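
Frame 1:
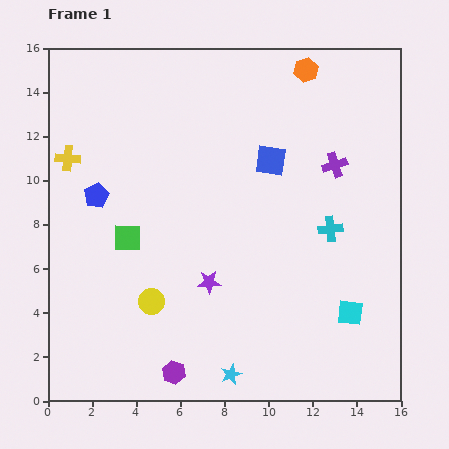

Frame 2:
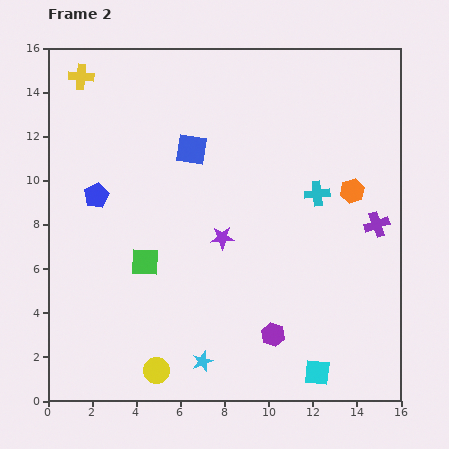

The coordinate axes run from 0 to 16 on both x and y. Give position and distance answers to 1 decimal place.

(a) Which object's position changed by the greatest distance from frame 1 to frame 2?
the orange hexagon

(moved 5.9; next 4.8)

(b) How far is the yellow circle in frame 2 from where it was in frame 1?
3.1

The yellow circle moved from (4.7, 4.5) to (4.9, 1.4), a distance of √(0.2² + 3.1²) ≈ 3.1.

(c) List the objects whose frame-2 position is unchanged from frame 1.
the blue pentagon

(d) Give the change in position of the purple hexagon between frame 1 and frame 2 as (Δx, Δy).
(4.5, 1.7)

The purple hexagon was at (5.7, 1.3) in frame 1 and (10.2, 3.0) in frame 2.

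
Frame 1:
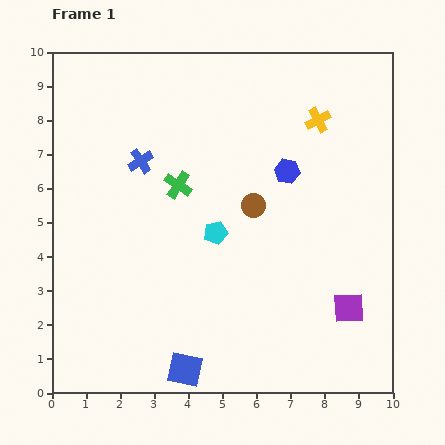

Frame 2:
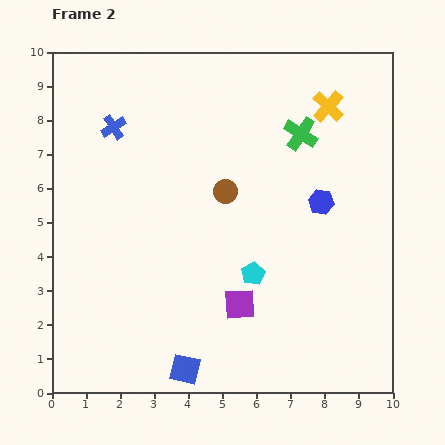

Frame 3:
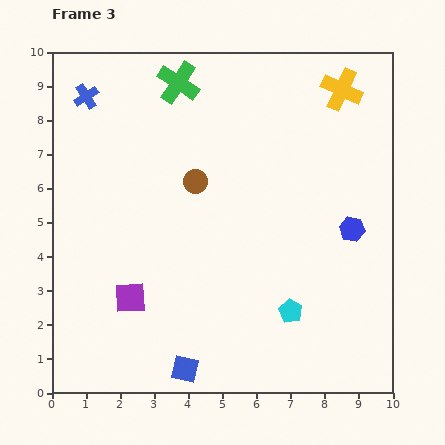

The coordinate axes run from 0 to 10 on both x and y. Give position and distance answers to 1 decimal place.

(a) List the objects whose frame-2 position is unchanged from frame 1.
the blue square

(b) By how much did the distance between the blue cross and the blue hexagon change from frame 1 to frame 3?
+4.4

Distance in frame 1: 4.3. Distance in frame 3: 8.7.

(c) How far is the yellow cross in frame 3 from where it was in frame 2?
0.6

The yellow cross moved from (8.1, 8.4) to (8.5, 8.9), a distance of √(0.4² + 0.5²) ≈ 0.6.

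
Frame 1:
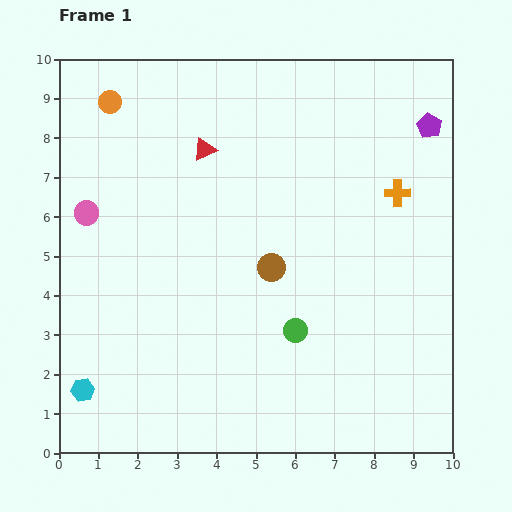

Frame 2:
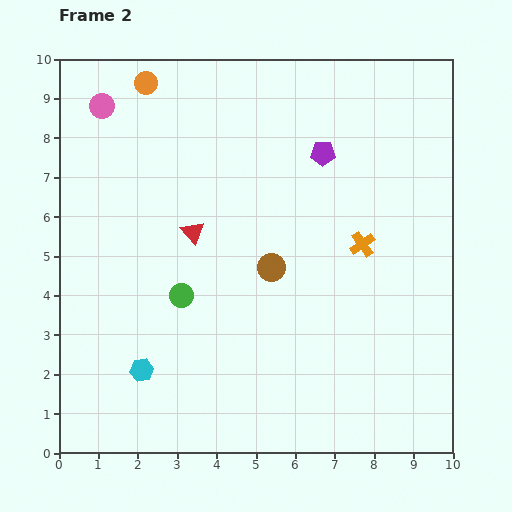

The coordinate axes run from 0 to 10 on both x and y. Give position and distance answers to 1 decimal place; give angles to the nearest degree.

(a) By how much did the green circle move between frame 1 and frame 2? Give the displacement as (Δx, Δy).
(-2.9, 0.9)

The green circle was at (6.0, 3.1) in frame 1 and (3.1, 4.0) in frame 2.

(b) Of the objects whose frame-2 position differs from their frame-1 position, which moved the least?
the orange circle

(moved 1.0)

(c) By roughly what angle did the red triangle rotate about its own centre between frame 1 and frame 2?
46° counter-clockwise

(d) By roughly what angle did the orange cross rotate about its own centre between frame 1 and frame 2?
34° counter-clockwise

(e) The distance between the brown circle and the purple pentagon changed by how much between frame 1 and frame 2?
-2.2

Distance in frame 1: 5.4. Distance in frame 2: 3.2.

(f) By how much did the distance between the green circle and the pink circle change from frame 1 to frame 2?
-0.9

Distance in frame 1: 6.1. Distance in frame 2: 5.2.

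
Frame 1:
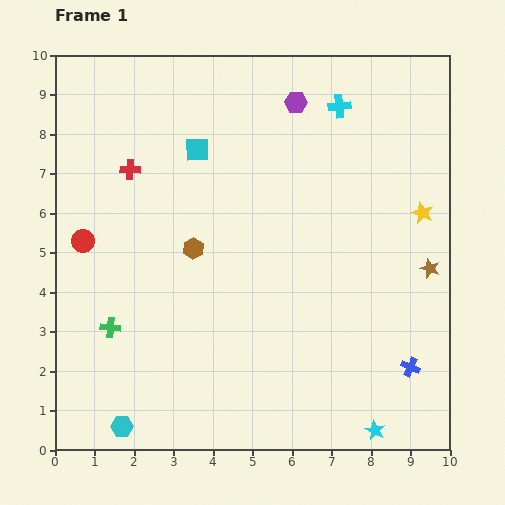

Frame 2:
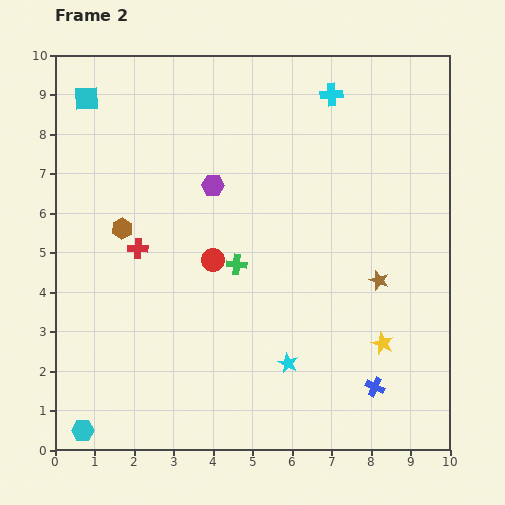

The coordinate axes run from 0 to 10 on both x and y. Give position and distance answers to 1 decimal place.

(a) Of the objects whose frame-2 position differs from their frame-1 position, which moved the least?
the cyan cross

(moved 0.4)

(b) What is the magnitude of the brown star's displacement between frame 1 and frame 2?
1.3

The brown star moved from (9.5, 4.6) to (8.2, 4.3), a distance of √(1.3² + 0.3²) ≈ 1.3.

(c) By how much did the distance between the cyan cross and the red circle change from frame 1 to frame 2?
-2.1

Distance in frame 1: 7.3. Distance in frame 2: 5.2.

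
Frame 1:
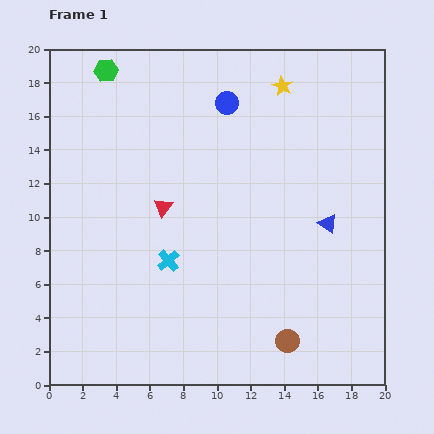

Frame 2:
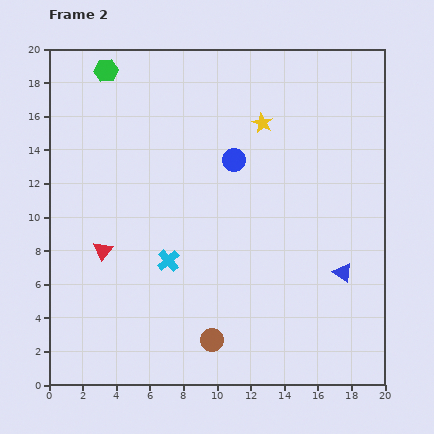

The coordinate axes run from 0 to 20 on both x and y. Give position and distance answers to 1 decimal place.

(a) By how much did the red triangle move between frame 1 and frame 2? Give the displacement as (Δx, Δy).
(-3.6, -2.6)

The red triangle was at (6.8, 10.6) in frame 1 and (3.2, 8.0) in frame 2.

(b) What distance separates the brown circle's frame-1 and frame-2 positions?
4.5

The brown circle moved from (14.2, 2.6) to (9.7, 2.7), a distance of √(4.5² + 0.1²) ≈ 4.5.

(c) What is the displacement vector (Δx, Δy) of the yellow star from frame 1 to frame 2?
(-1.2, -2.2)

The yellow star was at (13.9, 17.8) in frame 1 and (12.7, 15.6) in frame 2.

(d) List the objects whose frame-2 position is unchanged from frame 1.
the green hexagon, the cyan cross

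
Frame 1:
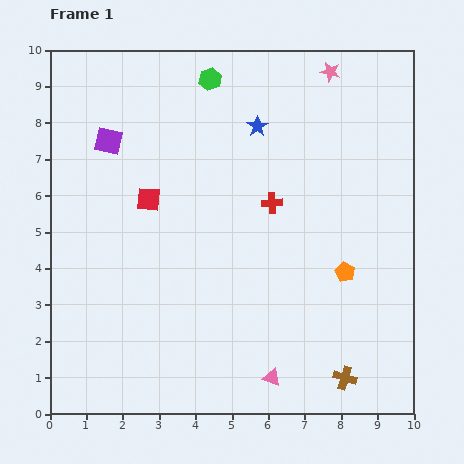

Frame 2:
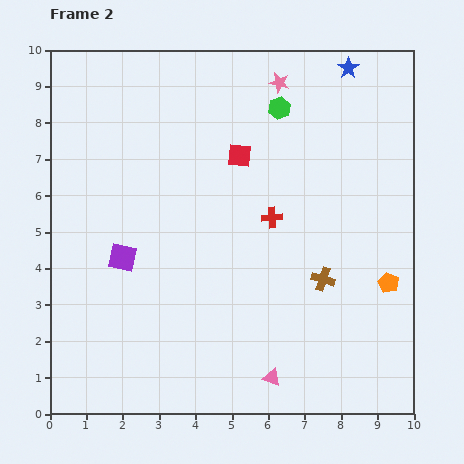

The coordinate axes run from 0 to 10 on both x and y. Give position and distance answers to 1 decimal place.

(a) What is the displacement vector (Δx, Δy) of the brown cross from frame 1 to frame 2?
(-0.6, 2.7)

The brown cross was at (8.1, 1.0) in frame 1 and (7.5, 3.7) in frame 2.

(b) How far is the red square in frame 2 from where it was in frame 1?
2.8

The red square moved from (2.7, 5.9) to (5.2, 7.1), a distance of √(2.5² + 1.2²) ≈ 2.8.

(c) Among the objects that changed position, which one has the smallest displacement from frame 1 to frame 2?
the red cross

(moved 0.4)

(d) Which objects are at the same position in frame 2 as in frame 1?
the pink triangle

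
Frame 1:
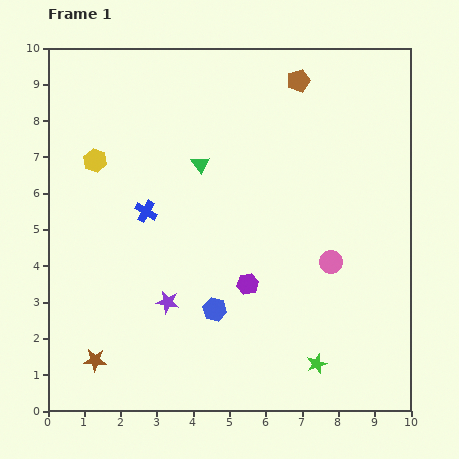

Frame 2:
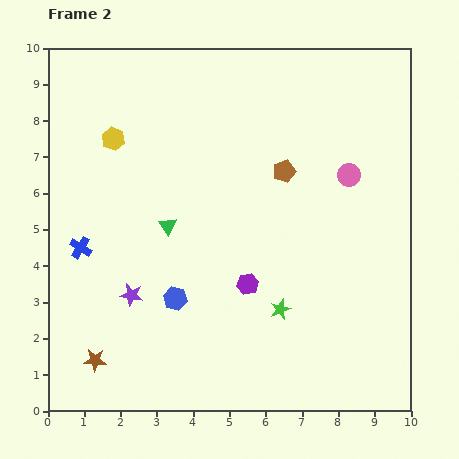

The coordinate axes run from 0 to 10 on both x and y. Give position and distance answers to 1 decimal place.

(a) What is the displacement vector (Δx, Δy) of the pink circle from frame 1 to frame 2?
(0.5, 2.4)

The pink circle was at (7.8, 4.1) in frame 1 and (8.3, 6.5) in frame 2.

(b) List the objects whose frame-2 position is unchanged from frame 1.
the purple hexagon, the brown star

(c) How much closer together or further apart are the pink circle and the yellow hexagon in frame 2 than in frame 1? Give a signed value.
-0.5

Distance in frame 1: 7.1. Distance in frame 2: 6.6.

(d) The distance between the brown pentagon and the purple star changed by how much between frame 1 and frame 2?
-1.7

Distance in frame 1: 7.1. Distance in frame 2: 5.4.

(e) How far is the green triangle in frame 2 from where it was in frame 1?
1.9

The green triangle moved from (4.2, 6.8) to (3.3, 5.1), a distance of √(0.9² + 1.7²) ≈ 1.9.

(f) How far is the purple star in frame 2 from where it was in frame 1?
1.0

The purple star moved from (3.3, 3.0) to (2.3, 3.2), a distance of √(1.0² + 0.2²) ≈ 1.0.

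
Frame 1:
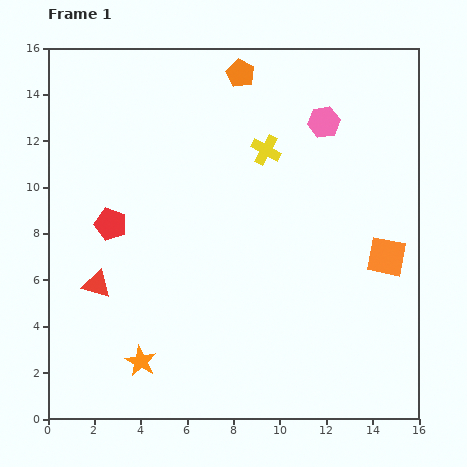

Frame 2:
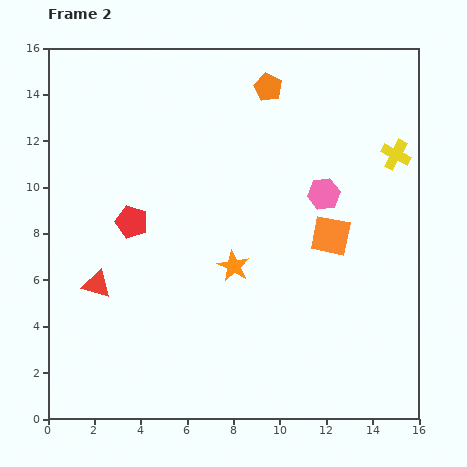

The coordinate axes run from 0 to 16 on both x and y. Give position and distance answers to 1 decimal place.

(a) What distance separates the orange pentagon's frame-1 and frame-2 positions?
1.3

The orange pentagon moved from (8.3, 14.9) to (9.5, 14.3), a distance of √(1.2² + 0.6²) ≈ 1.3.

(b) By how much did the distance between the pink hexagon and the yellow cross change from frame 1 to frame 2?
+0.7

Distance in frame 1: 2.8. Distance in frame 2: 3.5.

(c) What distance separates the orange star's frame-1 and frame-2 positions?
5.7

The orange star moved from (4.0, 2.5) to (8.0, 6.6), a distance of √(4.0² + 4.1²) ≈ 5.7.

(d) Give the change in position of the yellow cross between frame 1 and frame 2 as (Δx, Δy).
(5.6, -0.2)

The yellow cross was at (9.4, 11.6) in frame 1 and (15.0, 11.4) in frame 2.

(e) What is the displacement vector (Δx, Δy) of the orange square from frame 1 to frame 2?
(-2.4, 0.9)

The orange square was at (14.6, 7.0) in frame 1 and (12.2, 7.9) in frame 2.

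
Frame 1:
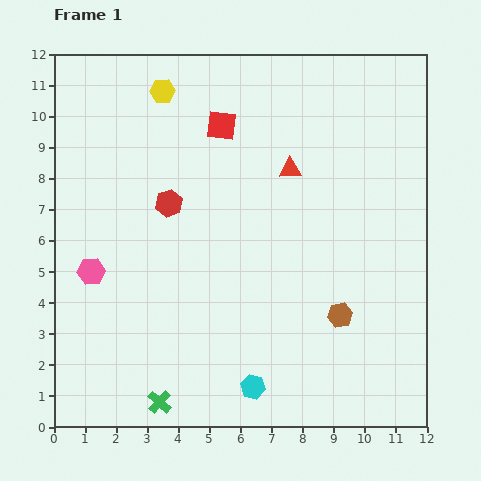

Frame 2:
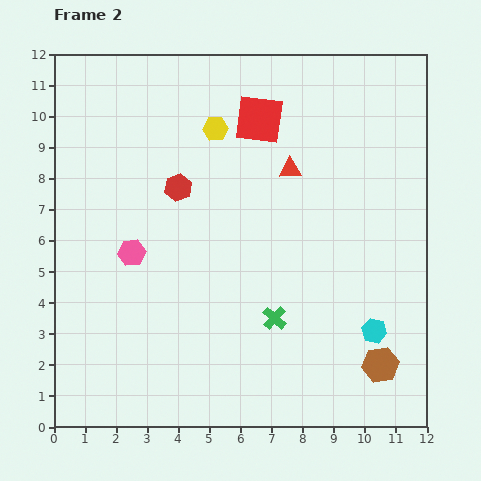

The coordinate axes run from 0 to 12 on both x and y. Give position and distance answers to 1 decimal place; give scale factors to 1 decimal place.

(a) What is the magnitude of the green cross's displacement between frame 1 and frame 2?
4.6

The green cross moved from (3.4, 0.8) to (7.1, 3.5), a distance of √(3.7² + 2.7²) ≈ 4.6.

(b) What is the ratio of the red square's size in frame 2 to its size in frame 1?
1.6×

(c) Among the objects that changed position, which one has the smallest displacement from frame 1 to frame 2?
the red hexagon

(moved 0.6)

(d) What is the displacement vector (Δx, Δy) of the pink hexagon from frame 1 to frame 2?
(1.3, 0.6)

The pink hexagon was at (1.2, 5.0) in frame 1 and (2.5, 5.6) in frame 2.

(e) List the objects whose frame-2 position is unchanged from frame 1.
the red triangle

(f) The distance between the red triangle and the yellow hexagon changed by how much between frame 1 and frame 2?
-2.1

Distance in frame 1: 4.8. Distance in frame 2: 2.7.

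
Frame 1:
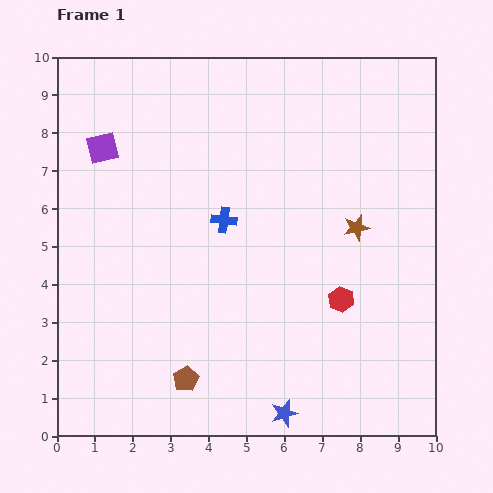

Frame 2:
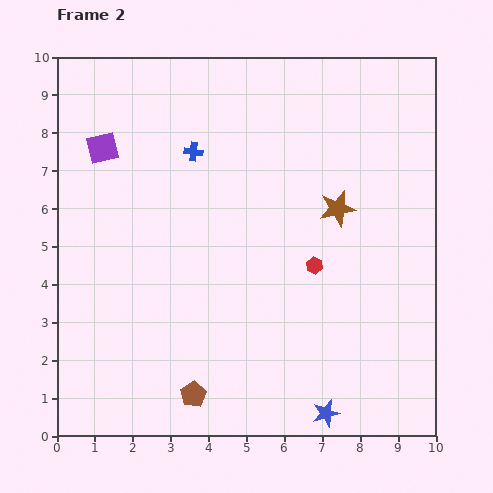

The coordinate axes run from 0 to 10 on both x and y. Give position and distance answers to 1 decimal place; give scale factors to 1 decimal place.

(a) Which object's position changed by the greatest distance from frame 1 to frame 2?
the blue cross

(moved 2.0; next 1.1)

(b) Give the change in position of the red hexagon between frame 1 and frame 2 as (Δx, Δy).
(-0.7, 0.9)

The red hexagon was at (7.5, 3.6) in frame 1 and (6.8, 4.5) in frame 2.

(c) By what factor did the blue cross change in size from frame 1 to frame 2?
0.7×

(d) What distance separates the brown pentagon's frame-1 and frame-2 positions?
0.4

The brown pentagon moved from (3.4, 1.5) to (3.6, 1.1), a distance of √(0.2² + 0.4²) ≈ 0.4.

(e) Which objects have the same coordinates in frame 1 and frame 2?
the purple square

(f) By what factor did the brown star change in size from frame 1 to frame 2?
1.4×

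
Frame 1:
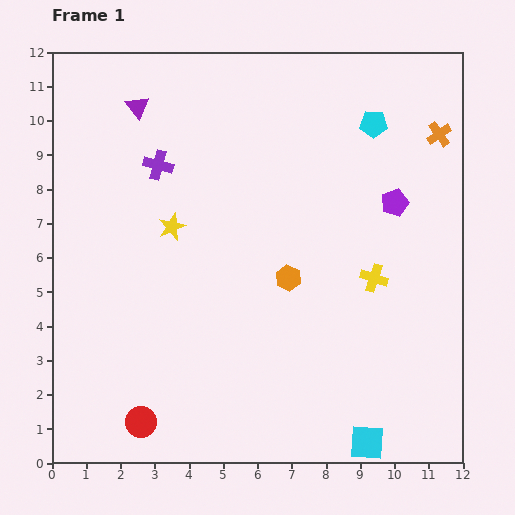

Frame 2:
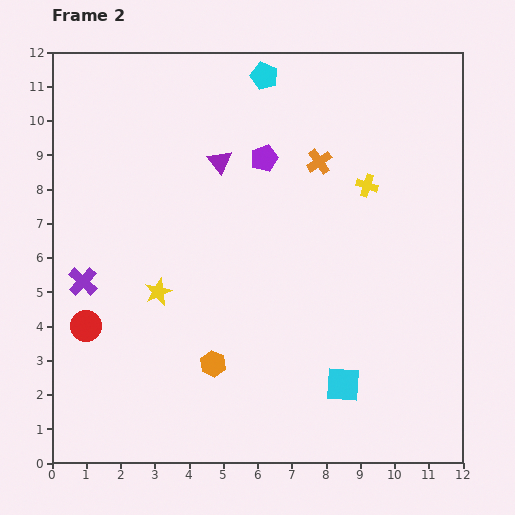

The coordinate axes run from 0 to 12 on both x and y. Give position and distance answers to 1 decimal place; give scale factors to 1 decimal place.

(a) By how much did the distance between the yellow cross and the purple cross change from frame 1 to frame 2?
+1.7

Distance in frame 1: 7.1. Distance in frame 2: 8.8.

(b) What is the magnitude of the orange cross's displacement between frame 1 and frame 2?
3.6

The orange cross moved from (11.3, 9.6) to (7.8, 8.8), a distance of √(3.5² + 0.8²) ≈ 3.6.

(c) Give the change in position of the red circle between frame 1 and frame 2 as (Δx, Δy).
(-1.6, 2.8)

The red circle was at (2.6, 1.2) in frame 1 and (1.0, 4.0) in frame 2.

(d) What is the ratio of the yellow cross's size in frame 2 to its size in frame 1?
0.8×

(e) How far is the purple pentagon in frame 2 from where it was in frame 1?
4.0

The purple pentagon moved from (10.0, 7.6) to (6.2, 8.9), a distance of √(3.8² + 1.3²) ≈ 4.0.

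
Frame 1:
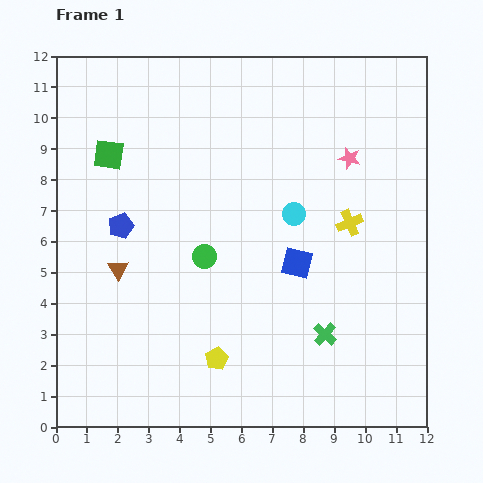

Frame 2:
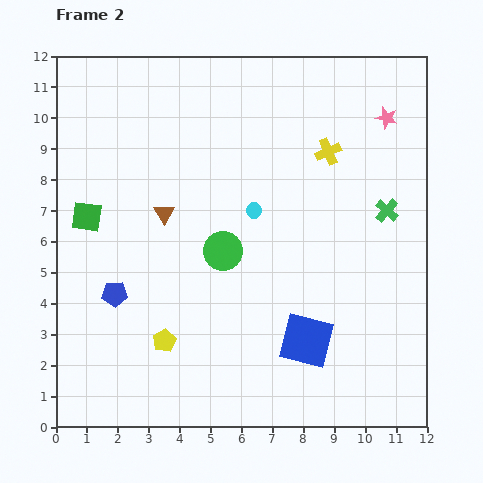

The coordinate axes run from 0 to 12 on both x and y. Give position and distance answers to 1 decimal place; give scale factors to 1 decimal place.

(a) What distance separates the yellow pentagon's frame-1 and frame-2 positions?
1.8

The yellow pentagon moved from (5.2, 2.2) to (3.5, 2.8), a distance of √(1.7² + 0.6²) ≈ 1.8.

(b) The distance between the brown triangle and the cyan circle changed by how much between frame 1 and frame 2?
-3.1

Distance in frame 1: 6.0. Distance in frame 2: 2.9.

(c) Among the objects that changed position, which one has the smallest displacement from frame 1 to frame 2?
the green circle

(moved 0.6)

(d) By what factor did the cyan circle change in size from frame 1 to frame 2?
0.7×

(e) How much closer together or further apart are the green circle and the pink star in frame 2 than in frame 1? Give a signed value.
+1.1

Distance in frame 1: 5.7. Distance in frame 2: 6.8.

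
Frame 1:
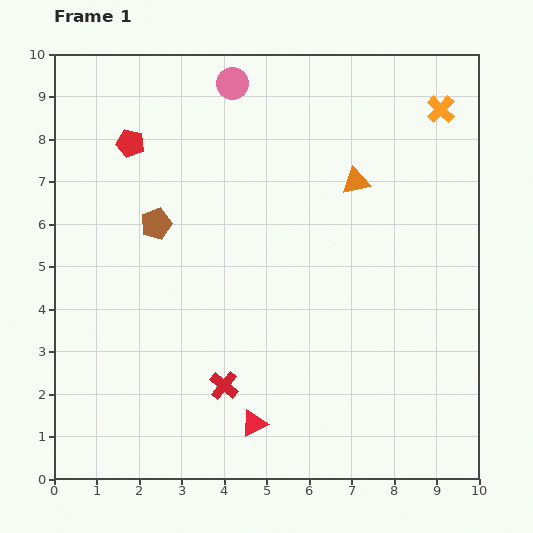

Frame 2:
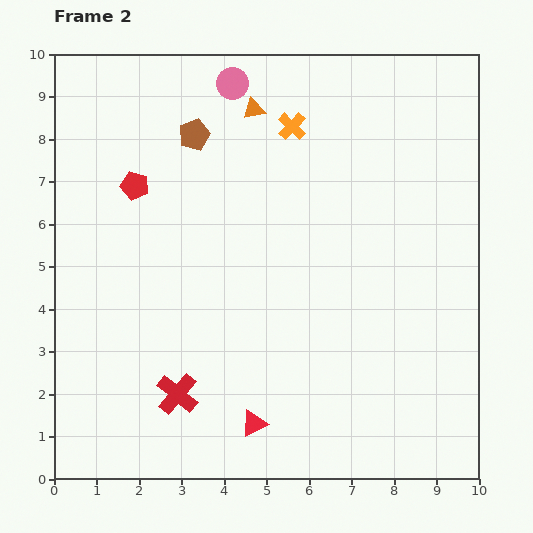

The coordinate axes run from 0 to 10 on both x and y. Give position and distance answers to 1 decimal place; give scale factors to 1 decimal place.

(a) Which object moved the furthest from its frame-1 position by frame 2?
the orange cross

(moved 3.5; next 2.9)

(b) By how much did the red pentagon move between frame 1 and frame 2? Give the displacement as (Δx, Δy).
(0.1, -1.0)

The red pentagon was at (1.8, 7.9) in frame 1 and (1.9, 6.9) in frame 2.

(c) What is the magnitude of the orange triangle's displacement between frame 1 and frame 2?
2.9

The orange triangle moved from (7.1, 7.0) to (4.7, 8.7), a distance of √(2.4² + 1.7²) ≈ 2.9.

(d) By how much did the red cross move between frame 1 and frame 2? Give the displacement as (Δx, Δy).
(-1.1, -0.2)

The red cross was at (4.0, 2.2) in frame 1 and (2.9, 2.0) in frame 2.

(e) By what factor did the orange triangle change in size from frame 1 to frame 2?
0.8×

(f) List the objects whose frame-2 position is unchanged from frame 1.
the red triangle, the pink circle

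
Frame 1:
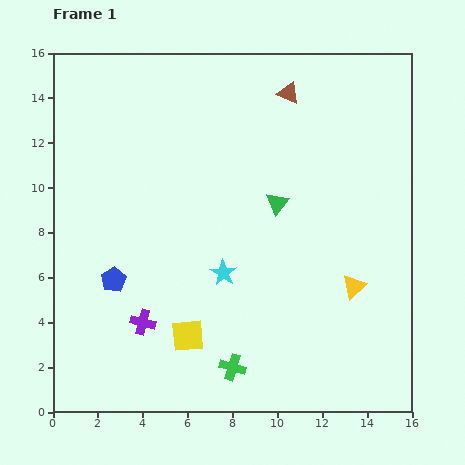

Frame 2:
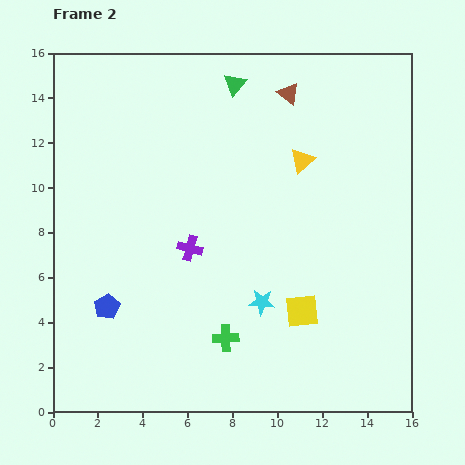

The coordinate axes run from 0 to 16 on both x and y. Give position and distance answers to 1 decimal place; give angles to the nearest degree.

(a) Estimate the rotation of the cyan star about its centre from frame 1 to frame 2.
28° counter-clockwise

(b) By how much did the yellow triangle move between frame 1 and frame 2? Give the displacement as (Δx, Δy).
(-2.3, 5.6)

The yellow triangle was at (13.4, 5.6) in frame 1 and (11.1, 11.2) in frame 2.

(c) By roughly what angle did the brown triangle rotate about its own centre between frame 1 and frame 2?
15° clockwise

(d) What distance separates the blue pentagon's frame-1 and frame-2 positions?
1.2

The blue pentagon moved from (2.7, 5.9) to (2.4, 4.7), a distance of √(0.3² + 1.2²) ≈ 1.2.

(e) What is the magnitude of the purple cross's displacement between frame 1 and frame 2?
3.9

The purple cross moved from (4.0, 4.0) to (6.1, 7.3), a distance of √(2.1² + 3.3²) ≈ 3.9.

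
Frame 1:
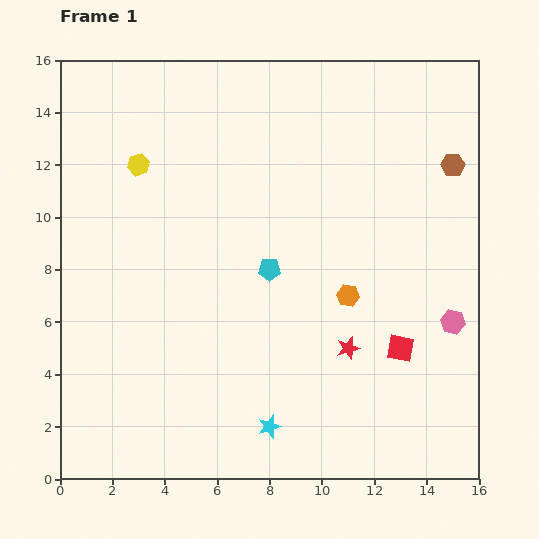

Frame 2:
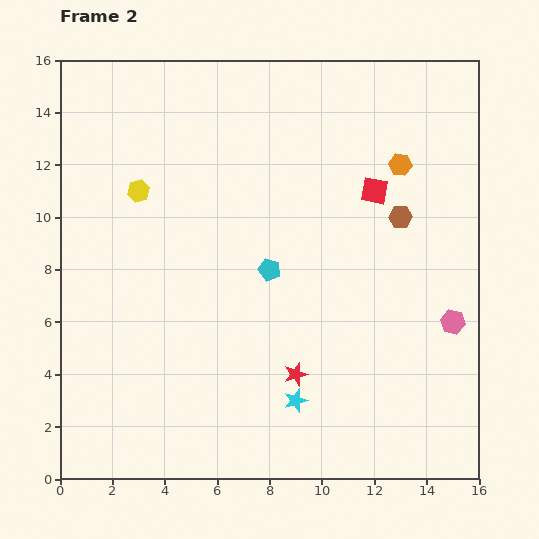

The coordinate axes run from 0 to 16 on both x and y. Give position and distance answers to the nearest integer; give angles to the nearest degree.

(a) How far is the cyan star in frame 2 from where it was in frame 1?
1

The cyan star moved from (8, 2) to (9, 3), a distance of √(1² + 1²) ≈ 1.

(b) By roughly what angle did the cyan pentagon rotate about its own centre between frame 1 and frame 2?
16° clockwise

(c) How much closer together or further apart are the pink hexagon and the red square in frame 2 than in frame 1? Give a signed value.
+4

Distance in frame 1: 2. Distance in frame 2: 6.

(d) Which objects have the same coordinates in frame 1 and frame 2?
the pink hexagon, the cyan pentagon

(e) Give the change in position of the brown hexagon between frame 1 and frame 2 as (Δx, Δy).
(-2, -2)

The brown hexagon was at (15, 12) in frame 1 and (13, 10) in frame 2.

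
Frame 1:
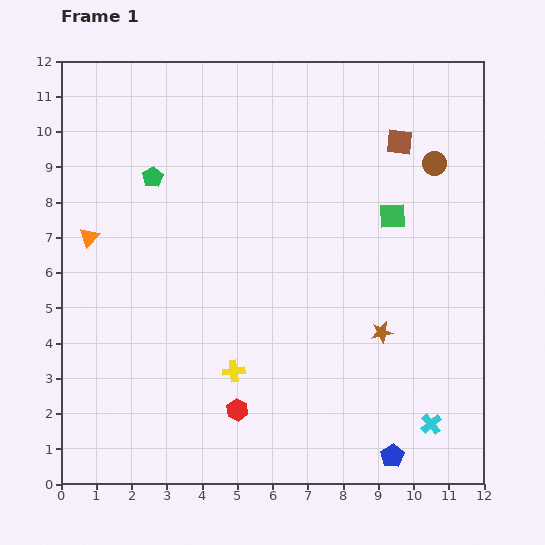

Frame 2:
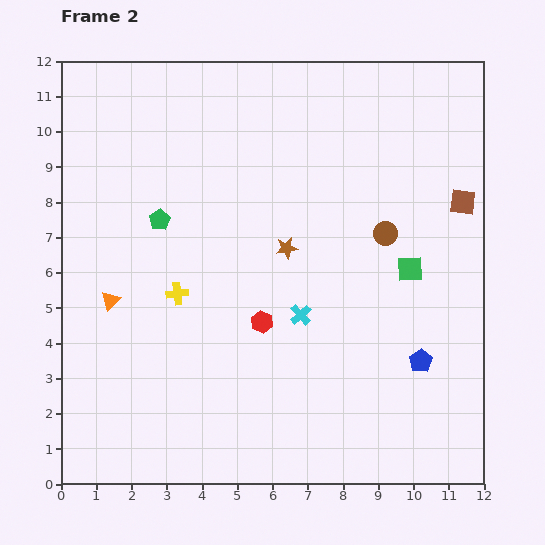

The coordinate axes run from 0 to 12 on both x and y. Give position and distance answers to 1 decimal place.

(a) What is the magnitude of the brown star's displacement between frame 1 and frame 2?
3.6

The brown star moved from (9.1, 4.3) to (6.4, 6.7), a distance of √(2.7² + 2.4²) ≈ 3.6.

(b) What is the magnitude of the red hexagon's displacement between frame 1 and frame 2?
2.6

The red hexagon moved from (5.0, 2.1) to (5.7, 4.6), a distance of √(0.7² + 2.5²) ≈ 2.6.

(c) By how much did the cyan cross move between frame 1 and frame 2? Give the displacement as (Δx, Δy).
(-3.7, 3.1)

The cyan cross was at (10.5, 1.7) in frame 1 and (6.8, 4.8) in frame 2.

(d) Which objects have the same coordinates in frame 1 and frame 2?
none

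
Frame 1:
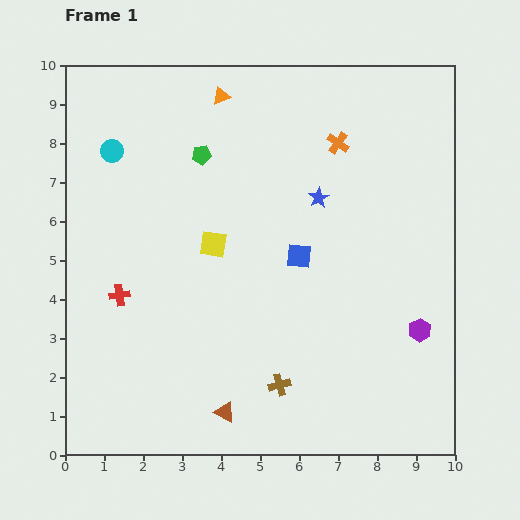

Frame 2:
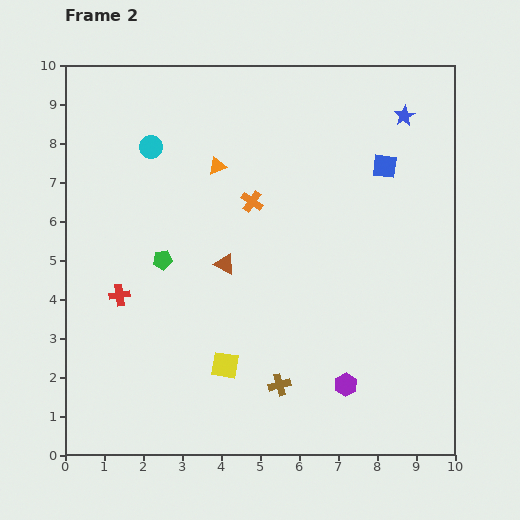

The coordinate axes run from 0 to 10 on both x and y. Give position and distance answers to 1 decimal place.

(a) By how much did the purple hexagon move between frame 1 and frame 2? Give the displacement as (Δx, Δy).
(-1.9, -1.4)

The purple hexagon was at (9.1, 3.2) in frame 1 and (7.2, 1.8) in frame 2.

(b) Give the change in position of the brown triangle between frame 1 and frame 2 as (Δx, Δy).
(0.0, 3.8)

The brown triangle was at (4.1, 1.1) in frame 1 and (4.1, 4.9) in frame 2.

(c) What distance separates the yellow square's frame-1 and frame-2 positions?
3.1

The yellow square moved from (3.8, 5.4) to (4.1, 2.3), a distance of √(0.3² + 3.1²) ≈ 3.1.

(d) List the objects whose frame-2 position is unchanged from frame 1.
the brown cross, the red cross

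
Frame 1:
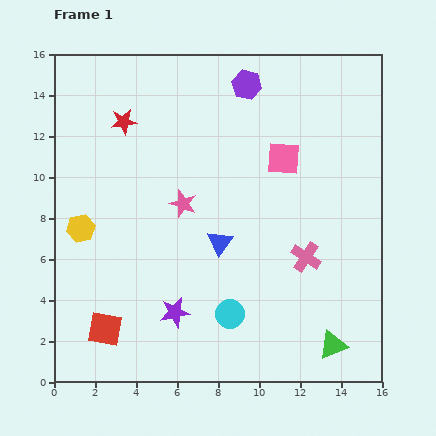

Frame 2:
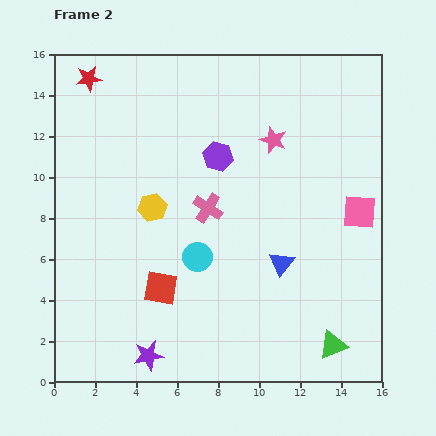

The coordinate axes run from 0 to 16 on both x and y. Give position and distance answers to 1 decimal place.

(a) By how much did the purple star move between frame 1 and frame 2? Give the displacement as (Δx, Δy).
(-1.3, -2.1)

The purple star was at (5.9, 3.4) in frame 1 and (4.6, 1.3) in frame 2.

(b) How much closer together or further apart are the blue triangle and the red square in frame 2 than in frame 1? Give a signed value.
-1.0

Distance in frame 1: 7.0. Distance in frame 2: 6.0.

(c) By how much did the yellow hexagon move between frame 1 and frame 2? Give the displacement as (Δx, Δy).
(3.5, 1.0)

The yellow hexagon was at (1.3, 7.5) in frame 1 and (4.8, 8.5) in frame 2.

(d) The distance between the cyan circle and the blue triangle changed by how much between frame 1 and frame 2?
+0.6

Distance in frame 1: 3.5. Distance in frame 2: 4.1.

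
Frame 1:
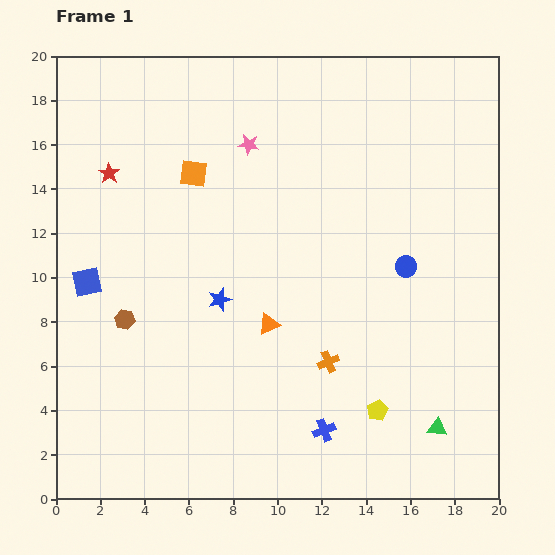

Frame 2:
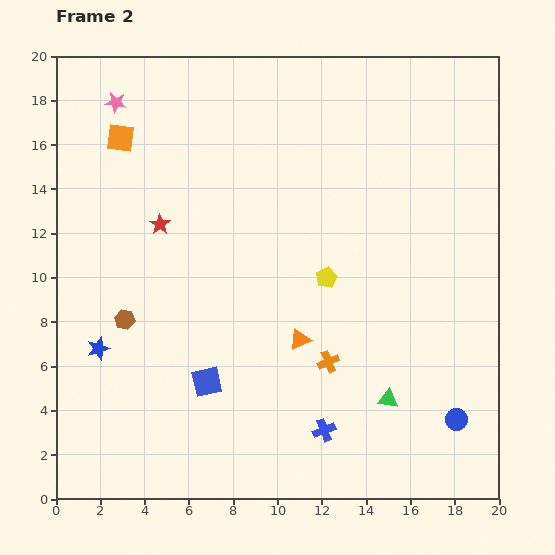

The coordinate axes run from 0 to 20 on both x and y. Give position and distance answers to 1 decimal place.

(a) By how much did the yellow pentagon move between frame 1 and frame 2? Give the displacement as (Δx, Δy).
(-2.3, 6.0)

The yellow pentagon was at (14.5, 4.0) in frame 1 and (12.2, 10.0) in frame 2.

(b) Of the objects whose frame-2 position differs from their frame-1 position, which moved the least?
the orange triangle

(moved 1.6)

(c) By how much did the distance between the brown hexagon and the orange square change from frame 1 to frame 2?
+0.9

Distance in frame 1: 7.3. Distance in frame 2: 8.2.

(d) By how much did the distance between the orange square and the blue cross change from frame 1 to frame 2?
+3.1

Distance in frame 1: 13.0. Distance in frame 2: 16.1.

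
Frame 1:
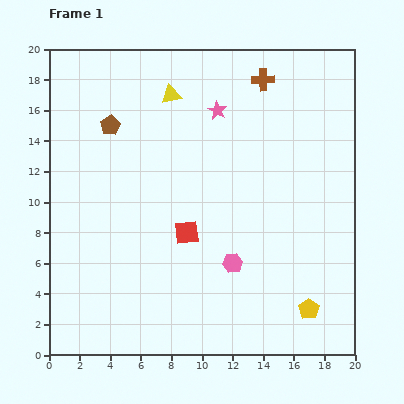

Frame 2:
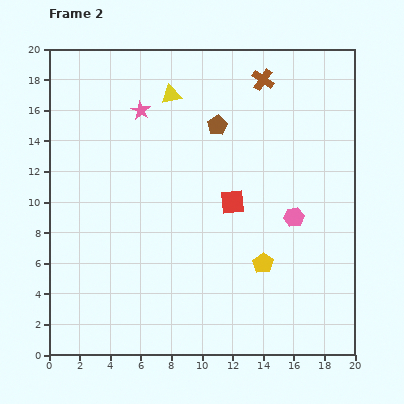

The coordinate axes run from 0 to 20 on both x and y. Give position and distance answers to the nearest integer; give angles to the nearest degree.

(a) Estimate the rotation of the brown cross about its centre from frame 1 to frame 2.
36° clockwise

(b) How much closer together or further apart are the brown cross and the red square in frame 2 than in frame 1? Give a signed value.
-3

Distance in frame 1: 11. Distance in frame 2: 8.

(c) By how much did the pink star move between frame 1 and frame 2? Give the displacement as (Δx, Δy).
(-5, 0)

The pink star was at (11, 16) in frame 1 and (6, 16) in frame 2.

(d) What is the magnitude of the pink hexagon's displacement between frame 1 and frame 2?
5

The pink hexagon moved from (12, 6) to (16, 9), a distance of √(4² + 3²) ≈ 5.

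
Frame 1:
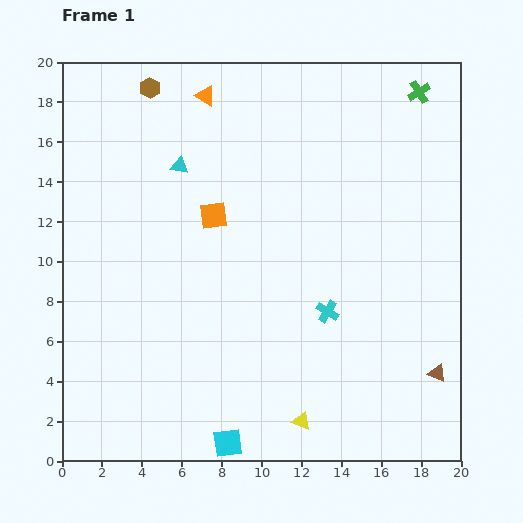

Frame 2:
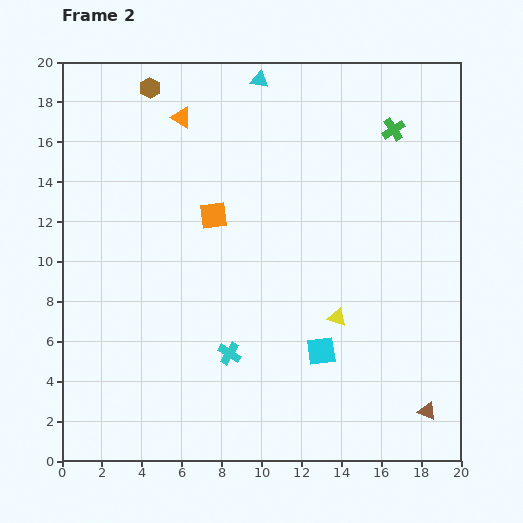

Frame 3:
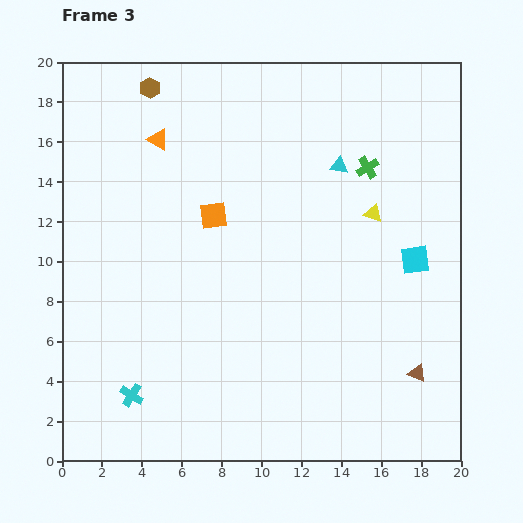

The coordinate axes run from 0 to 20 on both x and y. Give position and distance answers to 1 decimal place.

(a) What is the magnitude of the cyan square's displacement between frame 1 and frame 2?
6.6

The cyan square moved from (8.3, 0.9) to (13.0, 5.5), a distance of √(4.7² + 4.6²) ≈ 6.6.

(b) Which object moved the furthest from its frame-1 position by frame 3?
the cyan square

(moved 13.2; next 11.0)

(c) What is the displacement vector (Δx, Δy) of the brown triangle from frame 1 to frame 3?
(-1.0, 0.0)

The brown triangle was at (18.8, 4.4) in frame 1 and (17.8, 4.4) in frame 3.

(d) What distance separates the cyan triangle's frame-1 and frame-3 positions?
8.0

The cyan triangle moved from (5.9, 14.8) to (13.9, 14.8), a distance of √(8.0² + 0.0²) ≈ 8.0.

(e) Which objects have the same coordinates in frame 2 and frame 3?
the orange square, the brown hexagon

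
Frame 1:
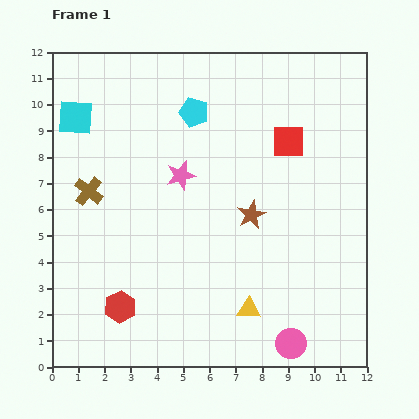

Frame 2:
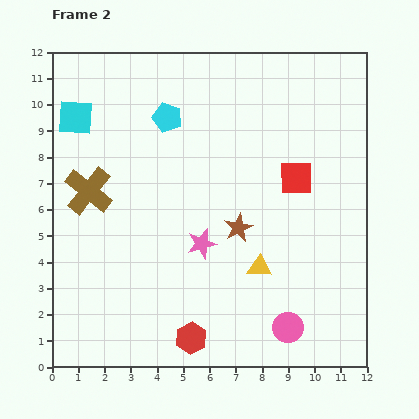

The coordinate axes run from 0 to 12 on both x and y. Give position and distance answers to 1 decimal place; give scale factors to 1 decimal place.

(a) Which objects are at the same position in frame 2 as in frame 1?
the brown cross, the cyan square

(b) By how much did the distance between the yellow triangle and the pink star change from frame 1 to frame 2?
-3.3

Distance in frame 1: 5.7. Distance in frame 2: 2.4.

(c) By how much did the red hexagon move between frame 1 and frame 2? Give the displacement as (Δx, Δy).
(2.7, -1.2)

The red hexagon was at (2.6, 2.3) in frame 1 and (5.3, 1.1) in frame 2.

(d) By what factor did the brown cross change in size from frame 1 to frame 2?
1.7×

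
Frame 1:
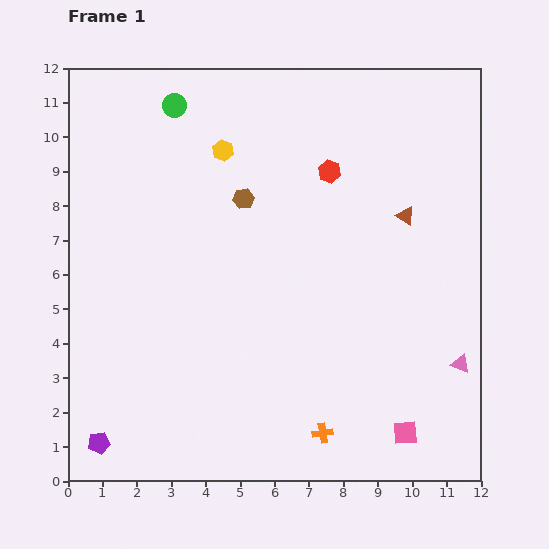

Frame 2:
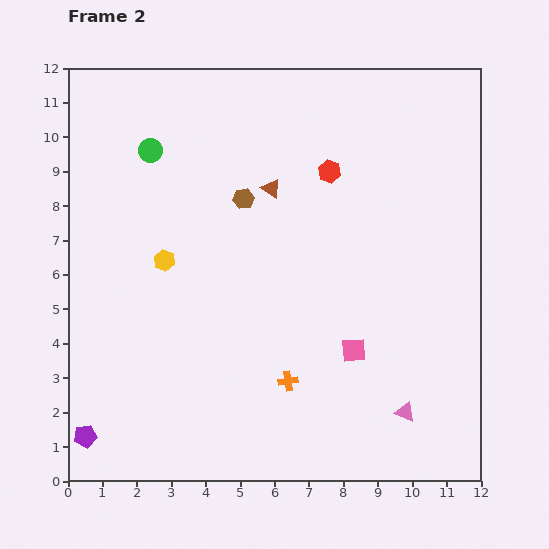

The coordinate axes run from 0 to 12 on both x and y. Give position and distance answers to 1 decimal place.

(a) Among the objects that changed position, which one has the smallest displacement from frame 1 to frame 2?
the purple pentagon

(moved 0.4)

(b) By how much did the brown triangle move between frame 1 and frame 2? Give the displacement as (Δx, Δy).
(-3.9, 0.8)

The brown triangle was at (9.8, 7.7) in frame 1 and (5.9, 8.5) in frame 2.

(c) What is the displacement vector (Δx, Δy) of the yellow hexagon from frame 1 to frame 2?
(-1.7, -3.2)

The yellow hexagon was at (4.5, 9.6) in frame 1 and (2.8, 6.4) in frame 2.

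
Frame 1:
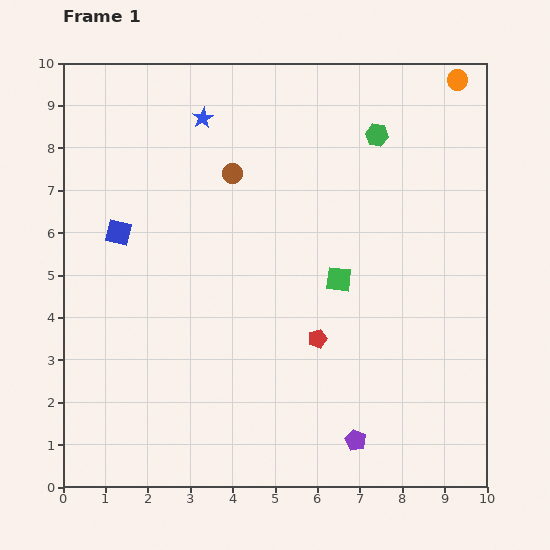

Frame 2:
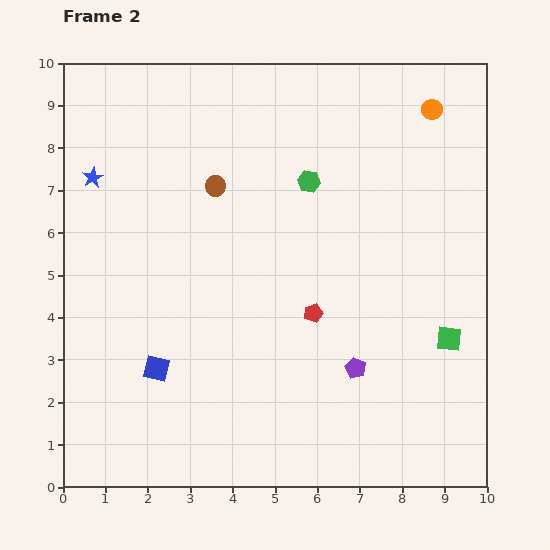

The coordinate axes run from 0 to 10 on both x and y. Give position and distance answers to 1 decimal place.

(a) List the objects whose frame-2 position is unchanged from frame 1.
none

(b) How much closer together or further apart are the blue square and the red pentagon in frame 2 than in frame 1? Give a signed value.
-1.4

Distance in frame 1: 5.3. Distance in frame 2: 3.9.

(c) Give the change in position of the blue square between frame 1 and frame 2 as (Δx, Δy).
(0.9, -3.2)

The blue square was at (1.3, 6.0) in frame 1 and (2.2, 2.8) in frame 2.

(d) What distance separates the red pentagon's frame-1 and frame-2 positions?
0.6

The red pentagon moved from (6.0, 3.5) to (5.9, 4.1), a distance of √(0.1² + 0.6²) ≈ 0.6.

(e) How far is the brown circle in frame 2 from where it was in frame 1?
0.5

The brown circle moved from (4.0, 7.4) to (3.6, 7.1), a distance of √(0.4² + 0.3²) ≈ 0.5.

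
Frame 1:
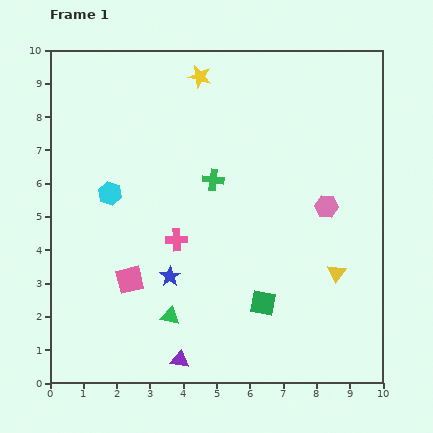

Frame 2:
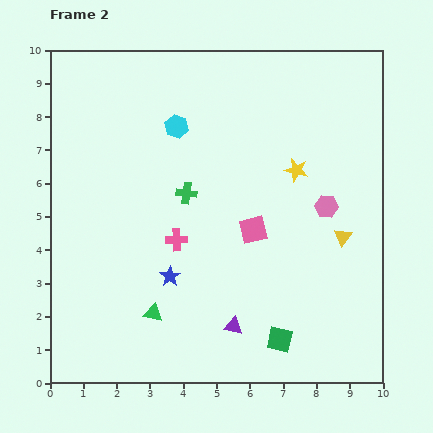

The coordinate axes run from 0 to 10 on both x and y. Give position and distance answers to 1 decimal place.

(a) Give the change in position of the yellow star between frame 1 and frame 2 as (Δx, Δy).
(2.9, -2.8)

The yellow star was at (4.5, 9.2) in frame 1 and (7.4, 6.4) in frame 2.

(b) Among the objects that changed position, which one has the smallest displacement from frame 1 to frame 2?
the green triangle

(moved 0.5)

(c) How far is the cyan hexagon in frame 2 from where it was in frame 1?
2.8

The cyan hexagon moved from (1.8, 5.7) to (3.8, 7.7), a distance of √(2.0² + 2.0²) ≈ 2.8.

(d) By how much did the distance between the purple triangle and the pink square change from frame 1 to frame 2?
+0.2

Distance in frame 1: 2.8. Distance in frame 2: 3.0.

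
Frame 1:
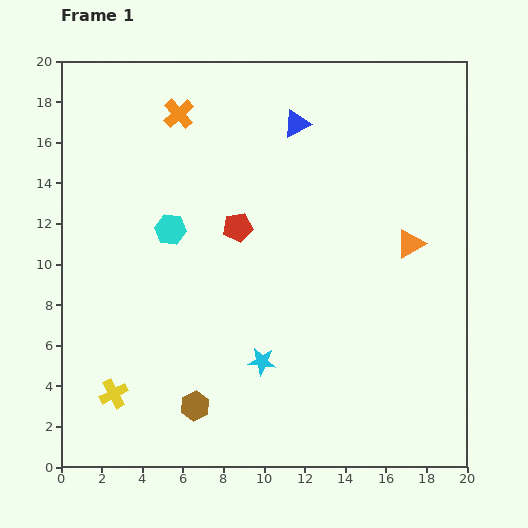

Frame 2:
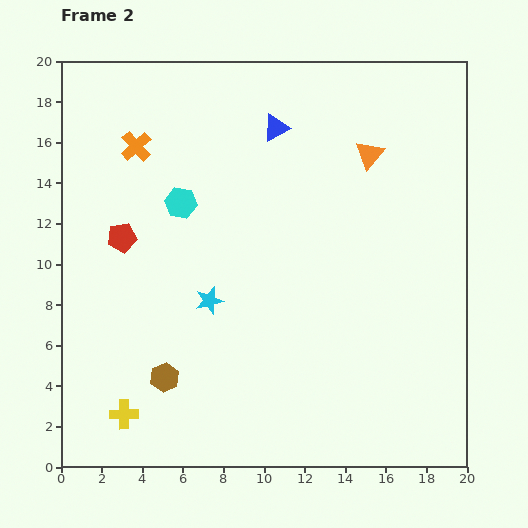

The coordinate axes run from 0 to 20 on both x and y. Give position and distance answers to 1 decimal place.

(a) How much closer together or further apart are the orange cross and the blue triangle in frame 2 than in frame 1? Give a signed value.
+1.2

Distance in frame 1: 5.8. Distance in frame 2: 7.0.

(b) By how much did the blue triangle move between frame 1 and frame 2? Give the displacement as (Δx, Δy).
(-1.0, -0.2)

The blue triangle was at (11.6, 16.9) in frame 1 and (10.6, 16.7) in frame 2.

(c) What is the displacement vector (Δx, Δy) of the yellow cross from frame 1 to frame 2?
(0.5, -1.0)

The yellow cross was at (2.6, 3.6) in frame 1 and (3.1, 2.6) in frame 2.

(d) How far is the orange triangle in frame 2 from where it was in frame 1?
4.8

The orange triangle moved from (17.2, 11.0) to (15.2, 15.4), a distance of √(2.0² + 4.4²) ≈ 4.8.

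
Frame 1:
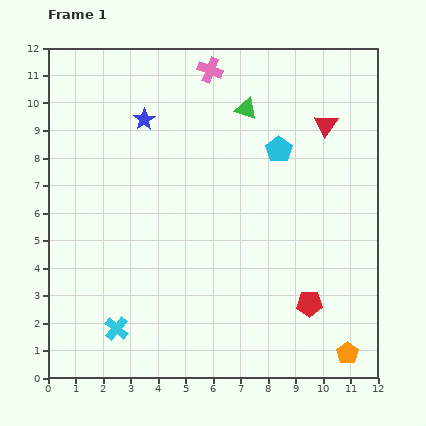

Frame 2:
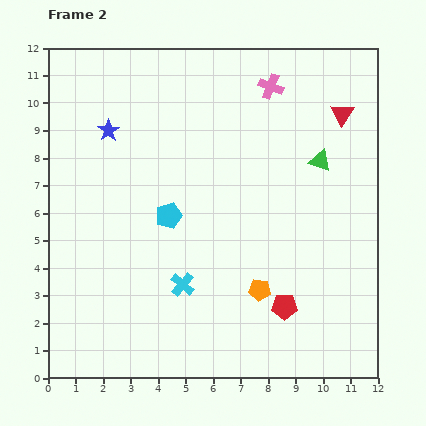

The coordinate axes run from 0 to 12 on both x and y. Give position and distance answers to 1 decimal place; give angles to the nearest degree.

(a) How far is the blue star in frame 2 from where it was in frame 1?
1.4

The blue star moved from (3.5, 9.4) to (2.2, 9.0), a distance of √(1.3² + 0.4²) ≈ 1.4.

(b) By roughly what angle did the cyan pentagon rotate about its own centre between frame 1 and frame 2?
17° clockwise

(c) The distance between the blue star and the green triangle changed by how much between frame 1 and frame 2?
+4.1

Distance in frame 1: 3.7. Distance in frame 2: 7.8.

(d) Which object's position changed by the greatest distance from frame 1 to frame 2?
the cyan pentagon

(moved 4.7; next 3.9)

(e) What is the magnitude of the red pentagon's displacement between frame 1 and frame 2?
0.9

The red pentagon moved from (9.5, 2.7) to (8.6, 2.6), a distance of √(0.9² + 0.1²) ≈ 0.9.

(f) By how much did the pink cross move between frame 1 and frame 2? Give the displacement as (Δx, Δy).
(2.2, -0.6)

The pink cross was at (5.9, 11.2) in frame 1 and (8.1, 10.6) in frame 2.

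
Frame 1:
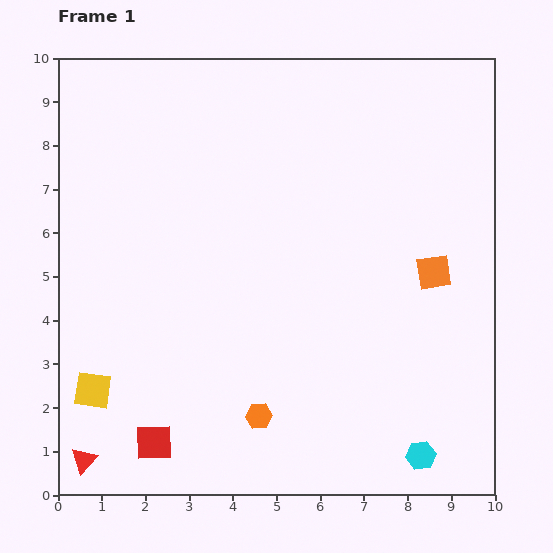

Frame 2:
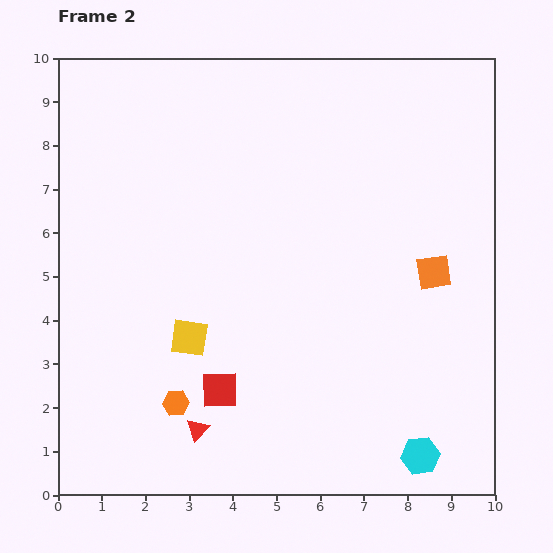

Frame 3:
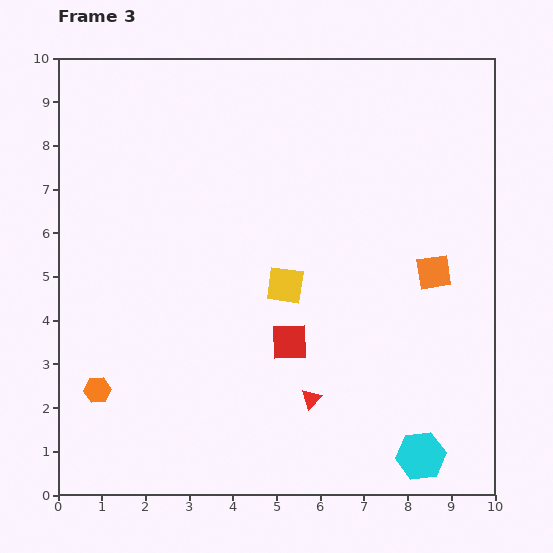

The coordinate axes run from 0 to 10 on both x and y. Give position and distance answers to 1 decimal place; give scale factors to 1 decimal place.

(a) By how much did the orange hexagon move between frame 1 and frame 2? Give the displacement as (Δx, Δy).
(-1.9, 0.3)

The orange hexagon was at (4.6, 1.8) in frame 1 and (2.7, 2.1) in frame 2.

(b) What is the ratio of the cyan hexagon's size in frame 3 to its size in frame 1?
1.7×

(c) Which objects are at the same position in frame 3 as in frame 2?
the orange square, the cyan hexagon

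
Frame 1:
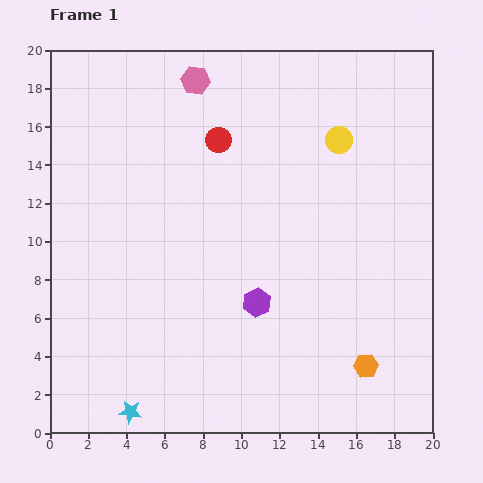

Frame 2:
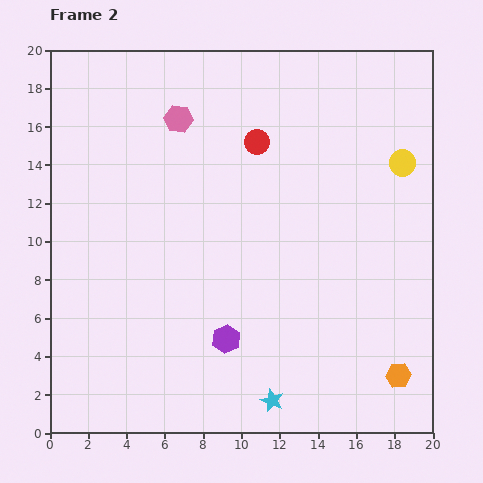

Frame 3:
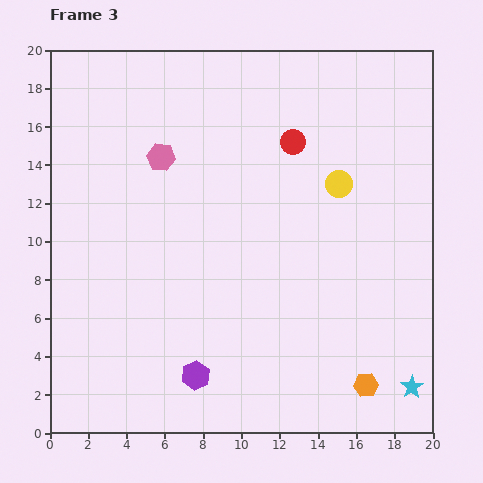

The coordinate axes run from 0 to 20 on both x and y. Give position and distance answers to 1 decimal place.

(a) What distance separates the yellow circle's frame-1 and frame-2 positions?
3.5

The yellow circle moved from (15.1, 15.3) to (18.4, 14.1), a distance of √(3.3² + 1.2²) ≈ 3.5.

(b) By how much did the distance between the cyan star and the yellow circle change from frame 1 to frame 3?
-6.6

Distance in frame 1: 17.9. Distance in frame 3: 11.3.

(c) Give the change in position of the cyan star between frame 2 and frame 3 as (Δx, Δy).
(7.3, 0.7)

The cyan star was at (11.6, 1.7) in frame 2 and (18.9, 2.4) in frame 3.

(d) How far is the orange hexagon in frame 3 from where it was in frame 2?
1.8

The orange hexagon moved from (18.2, 3.0) to (16.5, 2.5), a distance of √(1.7² + 0.5²) ≈ 1.8.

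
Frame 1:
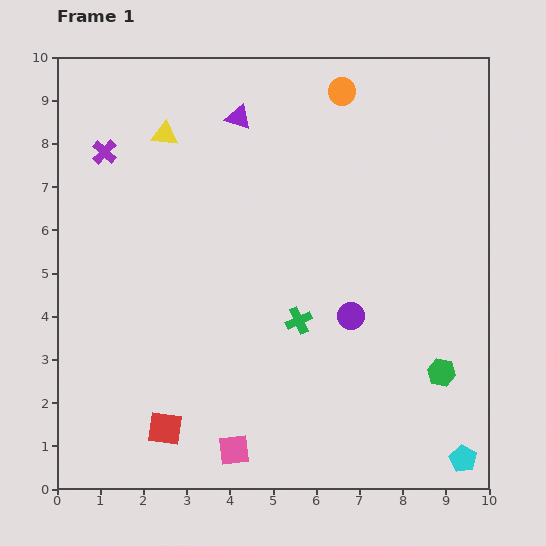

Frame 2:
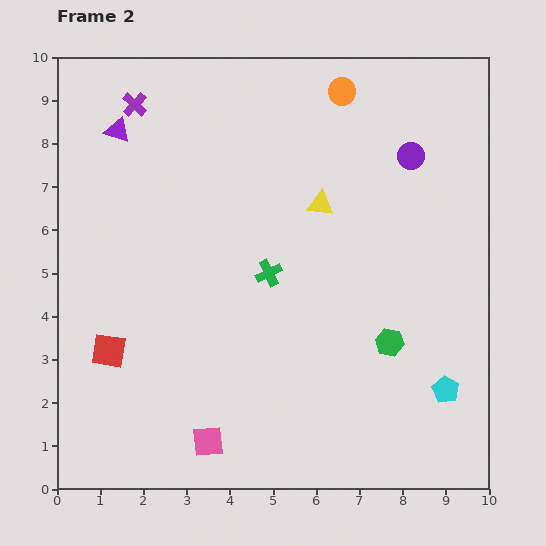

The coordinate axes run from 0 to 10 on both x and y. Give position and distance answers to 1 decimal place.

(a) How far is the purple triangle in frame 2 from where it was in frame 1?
2.8

The purple triangle moved from (4.2, 8.6) to (1.4, 8.3), a distance of √(2.8² + 0.3²) ≈ 2.8.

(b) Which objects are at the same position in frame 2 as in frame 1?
the orange circle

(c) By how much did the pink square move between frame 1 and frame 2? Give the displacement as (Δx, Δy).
(-0.6, 0.2)

The pink square was at (4.1, 0.9) in frame 1 and (3.5, 1.1) in frame 2.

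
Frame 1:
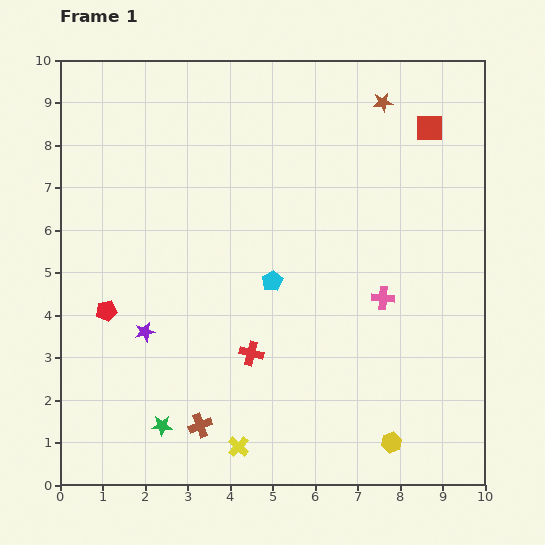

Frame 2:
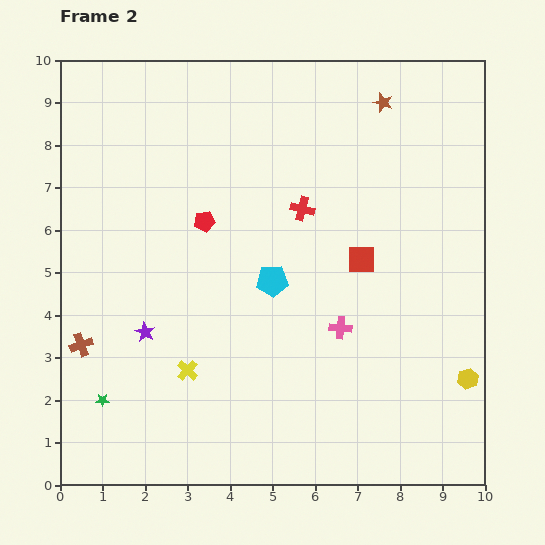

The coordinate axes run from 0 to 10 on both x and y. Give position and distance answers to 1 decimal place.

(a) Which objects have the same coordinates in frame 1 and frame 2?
the cyan pentagon, the brown star, the purple star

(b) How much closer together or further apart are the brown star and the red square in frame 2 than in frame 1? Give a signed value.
+2.4

Distance in frame 1: 1.3. Distance in frame 2: 3.7.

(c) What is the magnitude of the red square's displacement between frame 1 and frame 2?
3.5

The red square moved from (8.7, 8.4) to (7.1, 5.3), a distance of √(1.6² + 3.1²) ≈ 3.5.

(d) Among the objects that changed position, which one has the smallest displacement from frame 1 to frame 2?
the pink cross

(moved 1.2)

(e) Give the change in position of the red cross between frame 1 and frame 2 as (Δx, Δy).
(1.2, 3.4)

The red cross was at (4.5, 3.1) in frame 1 and (5.7, 6.5) in frame 2.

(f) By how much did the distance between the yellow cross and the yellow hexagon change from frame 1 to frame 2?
+3.0

Distance in frame 1: 3.6. Distance in frame 2: 6.6.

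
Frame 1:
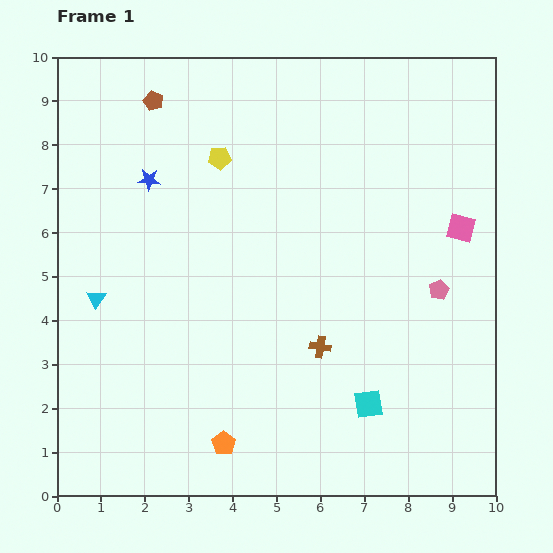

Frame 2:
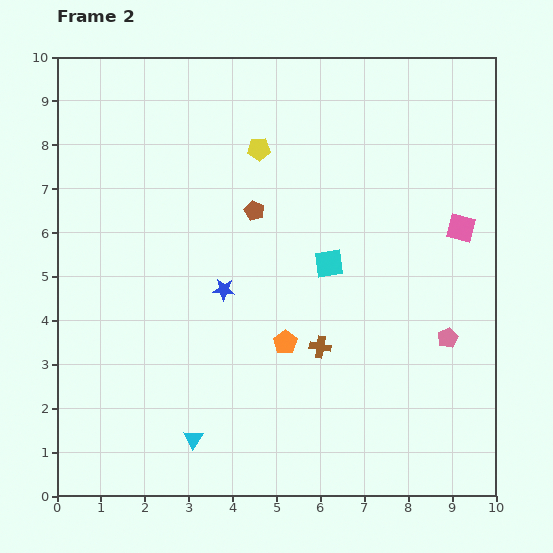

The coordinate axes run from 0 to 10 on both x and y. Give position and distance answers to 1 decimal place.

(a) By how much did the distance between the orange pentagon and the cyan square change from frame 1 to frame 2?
-1.3

Distance in frame 1: 3.4. Distance in frame 2: 2.1.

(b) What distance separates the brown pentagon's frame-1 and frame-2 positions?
3.4

The brown pentagon moved from (2.2, 9.0) to (4.5, 6.5), a distance of √(2.3² + 2.5²) ≈ 3.4.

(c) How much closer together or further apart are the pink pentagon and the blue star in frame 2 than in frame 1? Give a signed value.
-1.9

Distance in frame 1: 7.1. Distance in frame 2: 5.2.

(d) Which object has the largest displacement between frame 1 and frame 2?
the cyan triangle

(moved 3.9; next 3.4)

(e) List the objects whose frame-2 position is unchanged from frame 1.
the brown cross, the pink square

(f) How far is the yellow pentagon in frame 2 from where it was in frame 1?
0.9

The yellow pentagon moved from (3.7, 7.7) to (4.6, 7.9), a distance of √(0.9² + 0.2²) ≈ 0.9.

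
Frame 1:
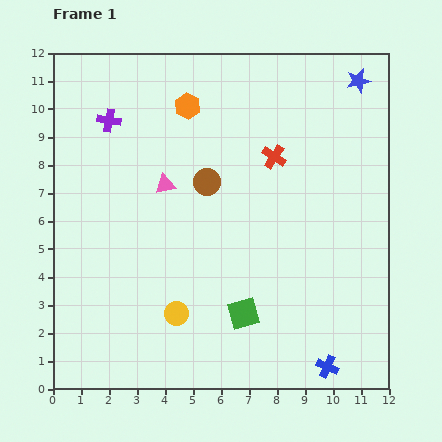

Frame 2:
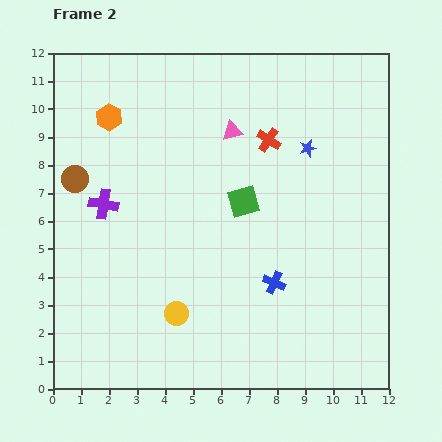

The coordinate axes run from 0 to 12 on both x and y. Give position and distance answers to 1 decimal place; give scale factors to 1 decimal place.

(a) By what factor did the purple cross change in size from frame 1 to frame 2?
1.3×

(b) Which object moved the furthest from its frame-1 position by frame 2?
the brown circle

(moved 4.7; next 4.0)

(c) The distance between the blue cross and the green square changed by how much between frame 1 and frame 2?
-0.5

Distance in frame 1: 3.6. Distance in frame 2: 3.1.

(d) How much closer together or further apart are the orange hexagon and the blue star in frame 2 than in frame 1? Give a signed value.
+1.0

Distance in frame 1: 6.2. Distance in frame 2: 7.2.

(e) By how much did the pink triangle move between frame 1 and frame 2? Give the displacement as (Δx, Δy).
(2.4, 1.9)

The pink triangle was at (4.0, 7.3) in frame 1 and (6.4, 9.2) in frame 2.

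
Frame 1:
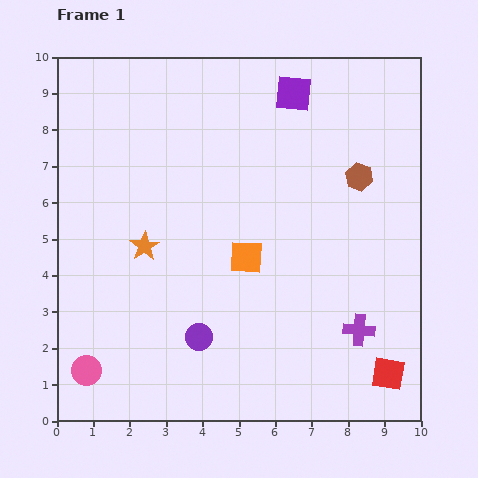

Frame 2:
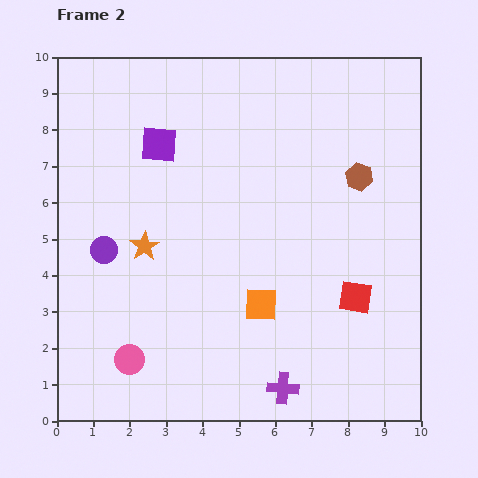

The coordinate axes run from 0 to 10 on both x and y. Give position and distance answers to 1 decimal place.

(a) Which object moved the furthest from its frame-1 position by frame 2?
the purple square

(moved 4.0; next 3.5)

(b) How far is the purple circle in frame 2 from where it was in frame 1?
3.5

The purple circle moved from (3.9, 2.3) to (1.3, 4.7), a distance of √(2.6² + 2.4²) ≈ 3.5.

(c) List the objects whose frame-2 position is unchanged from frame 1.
the orange star, the brown hexagon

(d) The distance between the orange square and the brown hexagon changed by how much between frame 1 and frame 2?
+0.6

Distance in frame 1: 3.8. Distance in frame 2: 4.4.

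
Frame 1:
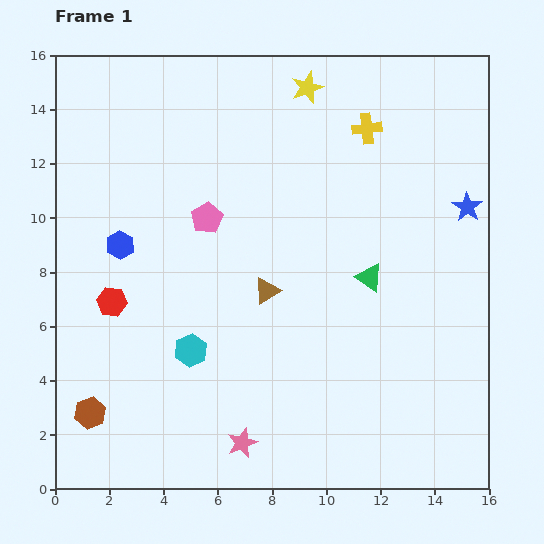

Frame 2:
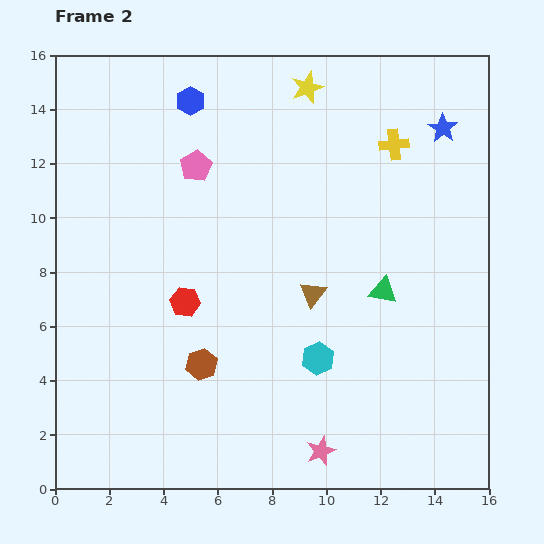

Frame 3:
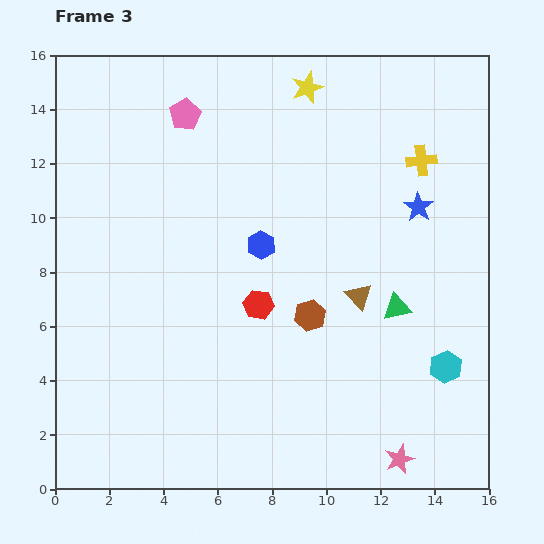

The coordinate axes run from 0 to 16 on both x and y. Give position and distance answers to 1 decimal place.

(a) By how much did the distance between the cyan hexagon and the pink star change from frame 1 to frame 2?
-0.5

Distance in frame 1: 3.9. Distance in frame 2: 3.4.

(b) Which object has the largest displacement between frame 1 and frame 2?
the blue hexagon

(moved 5.9; next 4.7)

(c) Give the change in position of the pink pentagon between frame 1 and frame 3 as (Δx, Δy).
(-0.8, 3.8)

The pink pentagon was at (5.6, 10.0) in frame 1 and (4.8, 13.8) in frame 3.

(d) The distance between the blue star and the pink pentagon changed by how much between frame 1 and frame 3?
-0.4

Distance in frame 1: 9.6. Distance in frame 3: 9.2.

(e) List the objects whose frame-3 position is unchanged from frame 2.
the yellow star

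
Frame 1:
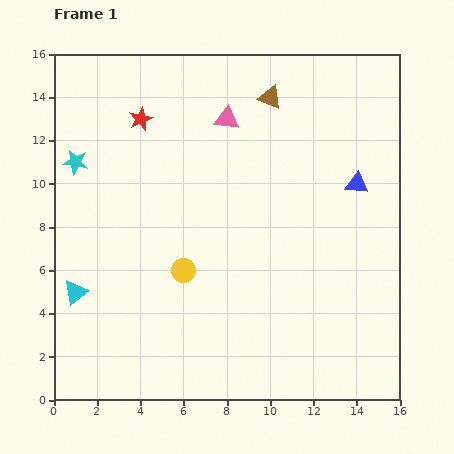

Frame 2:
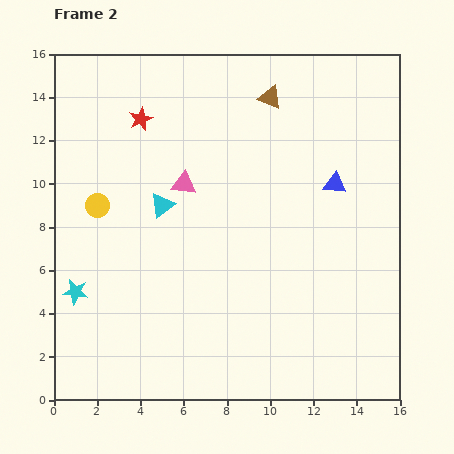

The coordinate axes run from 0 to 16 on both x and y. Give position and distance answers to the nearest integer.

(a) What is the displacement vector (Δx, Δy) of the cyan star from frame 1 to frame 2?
(0, -6)

The cyan star was at (1, 11) in frame 1 and (1, 5) in frame 2.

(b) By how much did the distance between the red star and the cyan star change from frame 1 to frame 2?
+5

Distance in frame 1: 4. Distance in frame 2: 9.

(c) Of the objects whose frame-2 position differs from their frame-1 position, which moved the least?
the blue triangle

(moved 1)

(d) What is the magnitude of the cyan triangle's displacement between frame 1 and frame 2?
6

The cyan triangle moved from (1, 5) to (5, 9), a distance of √(4² + 4²) ≈ 6.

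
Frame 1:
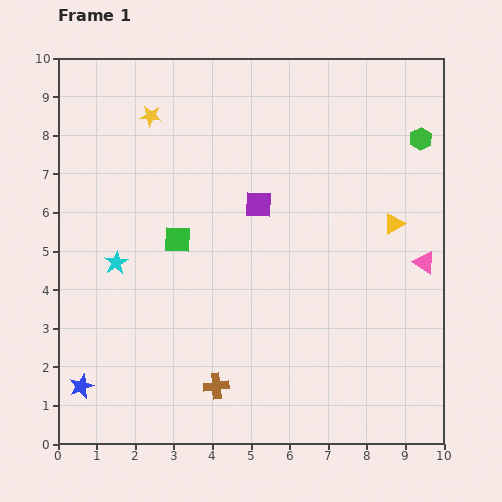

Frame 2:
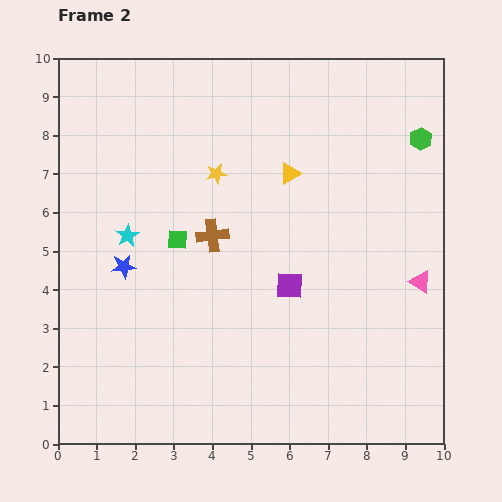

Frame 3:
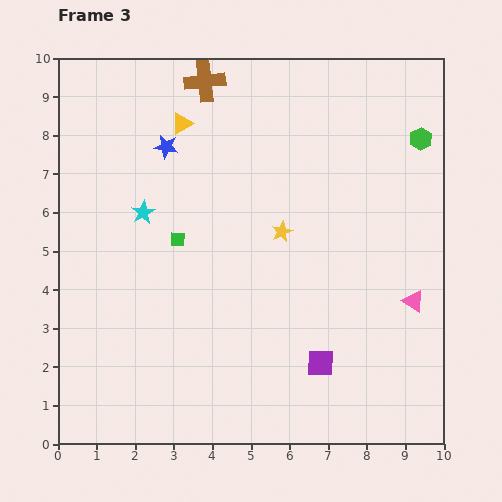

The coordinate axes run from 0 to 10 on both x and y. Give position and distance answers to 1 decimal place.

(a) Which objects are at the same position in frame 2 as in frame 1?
the green hexagon, the green square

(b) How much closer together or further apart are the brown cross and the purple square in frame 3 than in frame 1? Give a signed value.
+3.1

Distance in frame 1: 4.8. Distance in frame 3: 7.9.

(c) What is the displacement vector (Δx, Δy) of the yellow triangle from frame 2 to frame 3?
(-2.8, 1.3)

The yellow triangle was at (6.0, 7.0) in frame 2 and (3.2, 8.3) in frame 3.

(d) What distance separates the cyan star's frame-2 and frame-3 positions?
0.7

The cyan star moved from (1.8, 5.4) to (2.2, 6.0), a distance of √(0.4² + 0.6²) ≈ 0.7.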